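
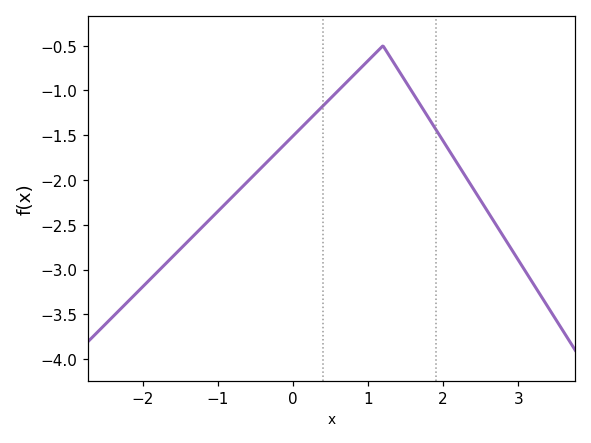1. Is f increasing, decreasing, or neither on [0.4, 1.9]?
neither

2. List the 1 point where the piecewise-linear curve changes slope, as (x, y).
(1.2, -0.5)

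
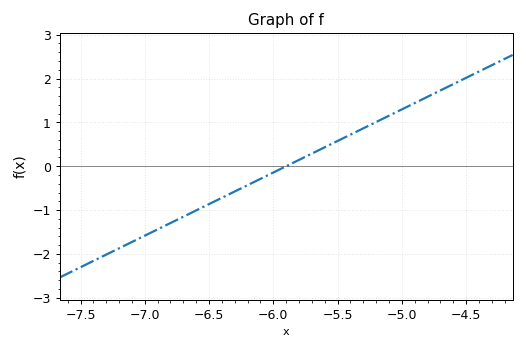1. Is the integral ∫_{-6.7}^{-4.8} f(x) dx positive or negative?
positive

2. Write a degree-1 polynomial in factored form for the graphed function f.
y = 1.44(x + 5.9)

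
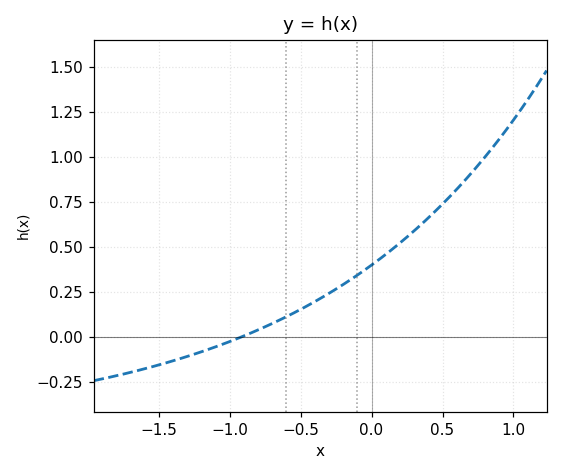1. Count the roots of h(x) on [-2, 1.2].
1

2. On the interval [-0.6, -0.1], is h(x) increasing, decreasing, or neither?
increasing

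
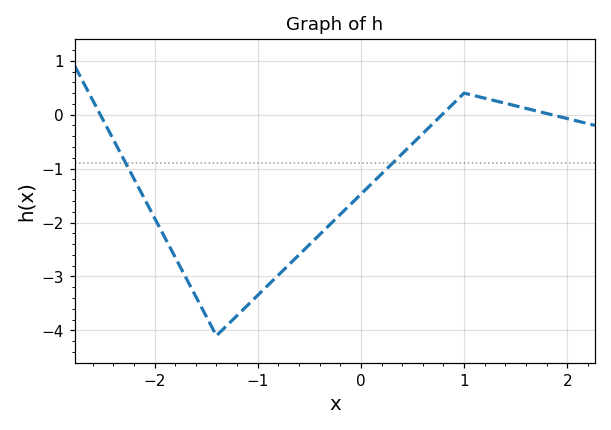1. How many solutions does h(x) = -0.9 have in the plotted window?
2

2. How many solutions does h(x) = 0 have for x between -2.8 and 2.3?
3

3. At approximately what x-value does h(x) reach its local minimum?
-1.4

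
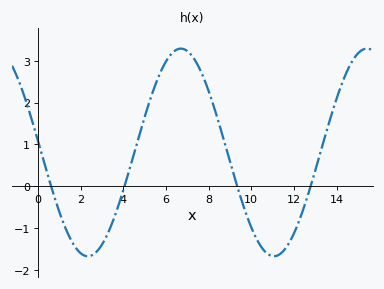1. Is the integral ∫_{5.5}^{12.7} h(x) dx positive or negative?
positive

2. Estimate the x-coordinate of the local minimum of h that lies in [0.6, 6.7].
2.33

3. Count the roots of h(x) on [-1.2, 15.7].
4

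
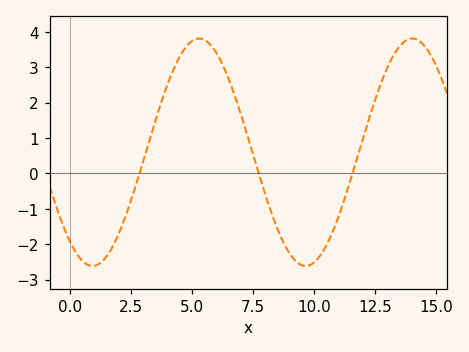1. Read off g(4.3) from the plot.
3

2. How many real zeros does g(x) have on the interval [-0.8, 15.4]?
3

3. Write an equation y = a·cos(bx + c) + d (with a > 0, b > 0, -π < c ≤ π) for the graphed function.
y = 3.21cos(0.72x + 2.5) + 0.6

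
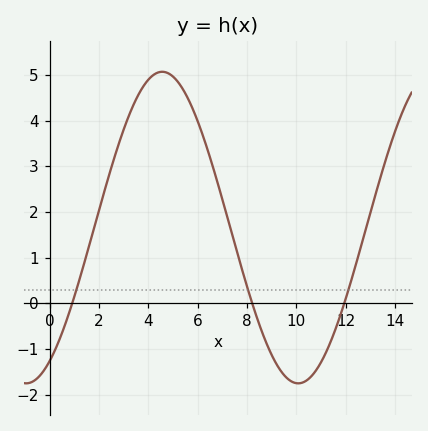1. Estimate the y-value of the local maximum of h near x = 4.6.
5.1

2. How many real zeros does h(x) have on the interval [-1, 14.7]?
3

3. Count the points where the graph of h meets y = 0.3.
3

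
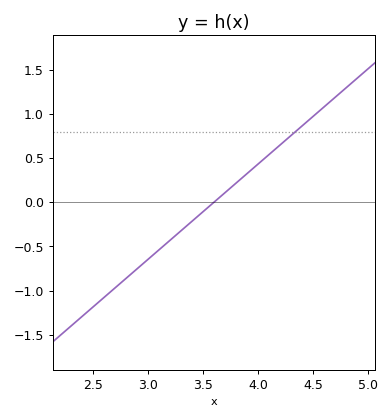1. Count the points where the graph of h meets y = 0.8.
1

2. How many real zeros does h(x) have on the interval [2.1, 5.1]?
1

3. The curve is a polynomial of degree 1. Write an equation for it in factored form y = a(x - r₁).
y = 1.08(x - 3.6)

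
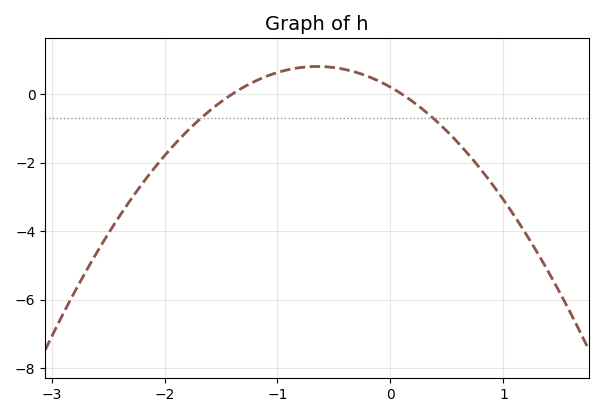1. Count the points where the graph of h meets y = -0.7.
2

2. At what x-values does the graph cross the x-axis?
-1.4, 0.1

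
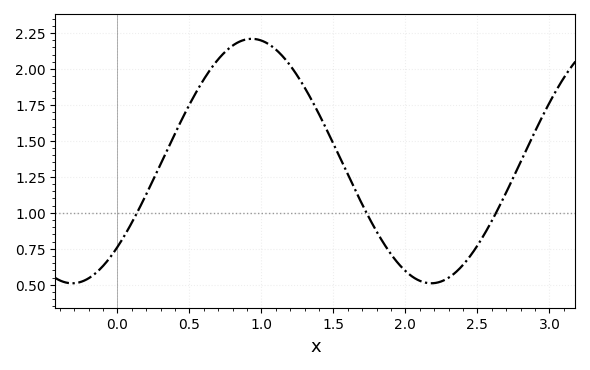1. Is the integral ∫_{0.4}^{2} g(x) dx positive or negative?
positive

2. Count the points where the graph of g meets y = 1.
3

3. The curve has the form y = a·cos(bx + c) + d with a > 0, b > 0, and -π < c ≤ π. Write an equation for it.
y = 0.85cos(2.5x - 2.4) + 1.36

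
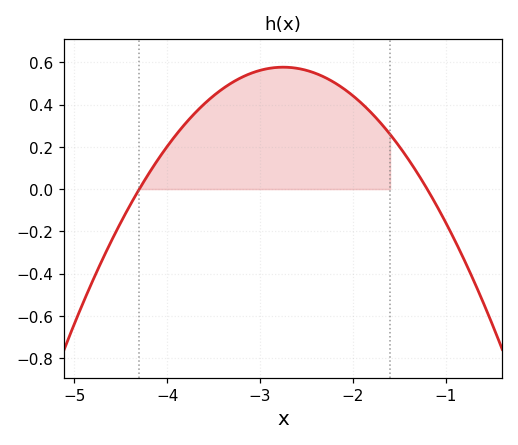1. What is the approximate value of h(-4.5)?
-0.158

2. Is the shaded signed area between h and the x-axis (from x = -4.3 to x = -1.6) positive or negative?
positive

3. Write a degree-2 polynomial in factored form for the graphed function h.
y = -0.24(x + 4.3)(x + 1.2)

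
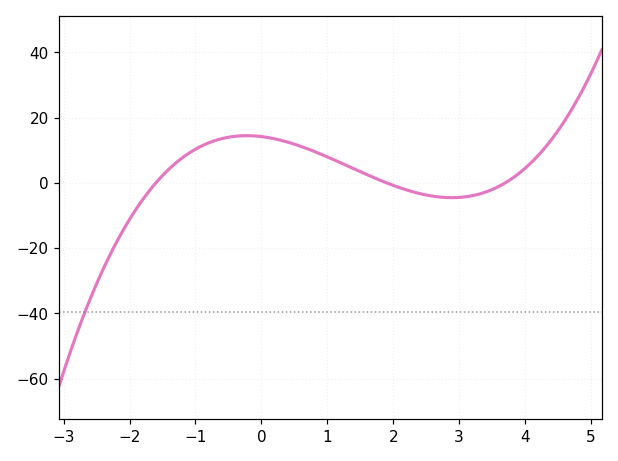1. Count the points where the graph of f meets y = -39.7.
1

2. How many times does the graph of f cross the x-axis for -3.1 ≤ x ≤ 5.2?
3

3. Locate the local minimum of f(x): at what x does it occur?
2.89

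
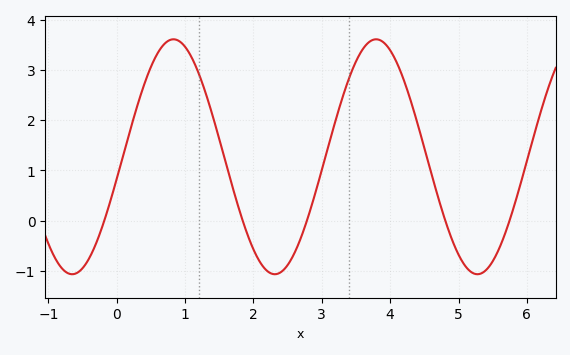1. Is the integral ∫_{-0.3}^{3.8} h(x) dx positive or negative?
positive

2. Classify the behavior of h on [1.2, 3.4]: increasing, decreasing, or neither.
neither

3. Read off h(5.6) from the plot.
-0.5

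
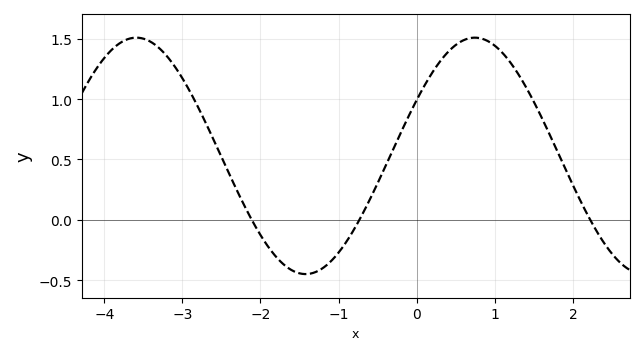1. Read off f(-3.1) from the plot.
1.27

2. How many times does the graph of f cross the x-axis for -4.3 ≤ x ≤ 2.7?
3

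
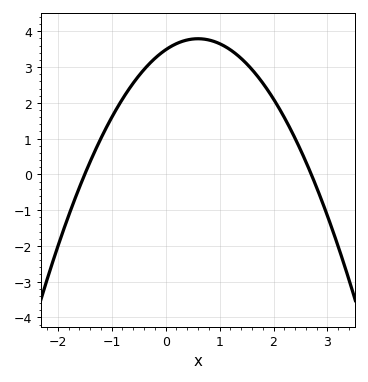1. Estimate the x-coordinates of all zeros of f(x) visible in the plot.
-1.5, 2.7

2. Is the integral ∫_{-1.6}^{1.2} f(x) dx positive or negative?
positive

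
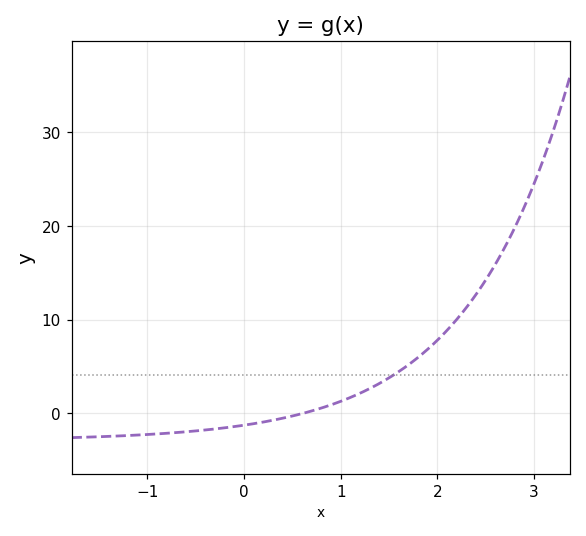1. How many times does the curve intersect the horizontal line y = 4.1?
1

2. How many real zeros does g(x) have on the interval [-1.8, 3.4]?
1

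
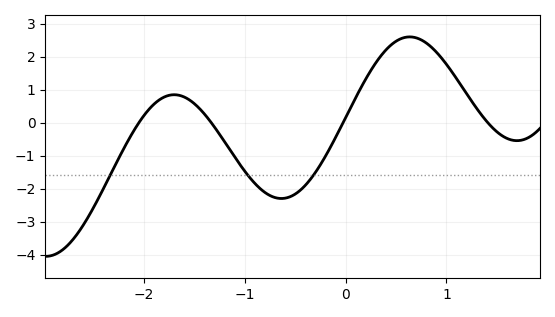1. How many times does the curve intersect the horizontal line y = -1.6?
3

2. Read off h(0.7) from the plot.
2.57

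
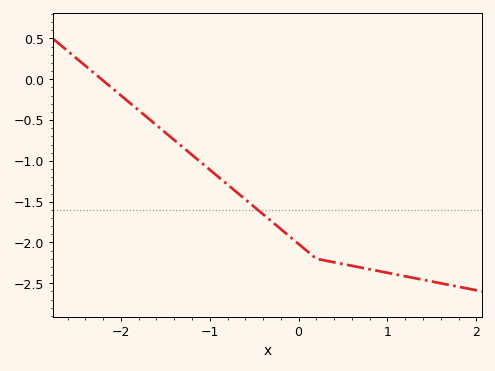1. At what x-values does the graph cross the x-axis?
-2.22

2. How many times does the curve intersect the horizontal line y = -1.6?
1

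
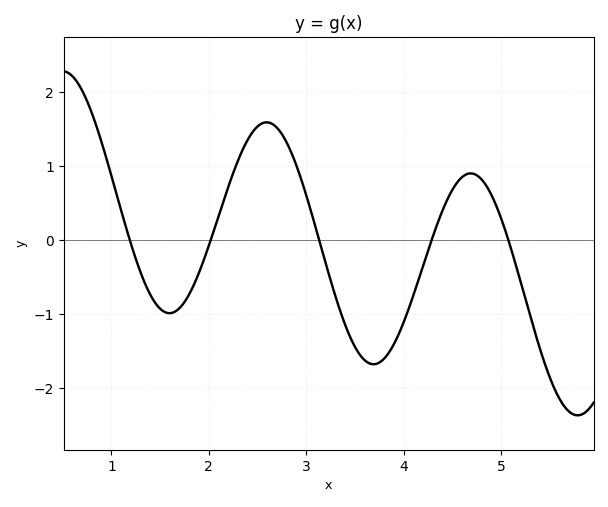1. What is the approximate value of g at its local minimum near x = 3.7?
-1.7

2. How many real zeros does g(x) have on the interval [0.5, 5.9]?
5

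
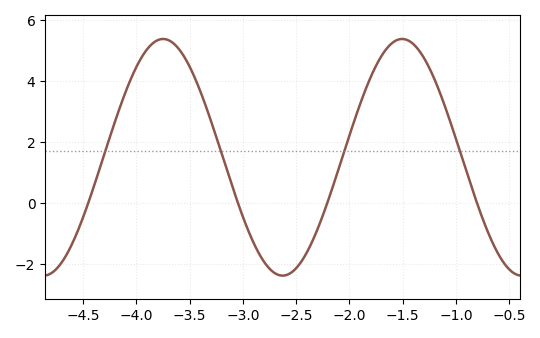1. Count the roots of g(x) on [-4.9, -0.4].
4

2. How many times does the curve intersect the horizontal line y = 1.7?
4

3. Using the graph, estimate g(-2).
2.21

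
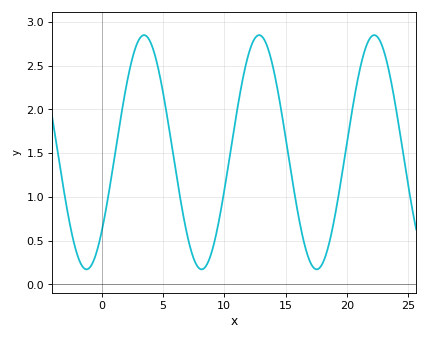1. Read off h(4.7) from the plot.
2.4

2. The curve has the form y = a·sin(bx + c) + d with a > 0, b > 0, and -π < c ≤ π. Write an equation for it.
y = 1.34sin(0.67x - 0.75) + 1.51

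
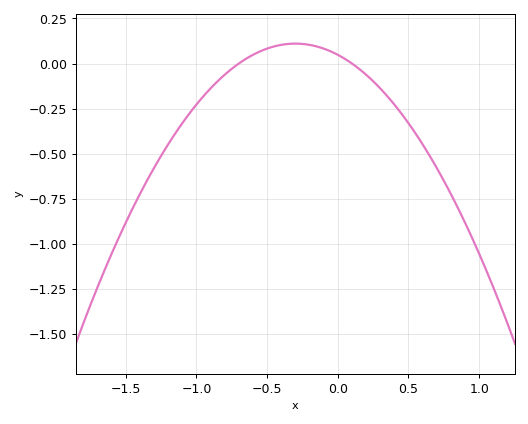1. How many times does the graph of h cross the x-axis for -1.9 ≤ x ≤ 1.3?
2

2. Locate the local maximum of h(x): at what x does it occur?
-0.3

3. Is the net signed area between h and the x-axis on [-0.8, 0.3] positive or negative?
positive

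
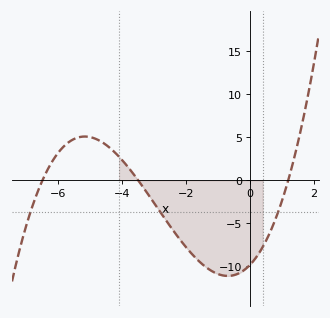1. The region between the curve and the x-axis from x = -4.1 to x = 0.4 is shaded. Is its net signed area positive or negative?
negative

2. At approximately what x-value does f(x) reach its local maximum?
-5.17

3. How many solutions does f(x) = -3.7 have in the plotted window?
3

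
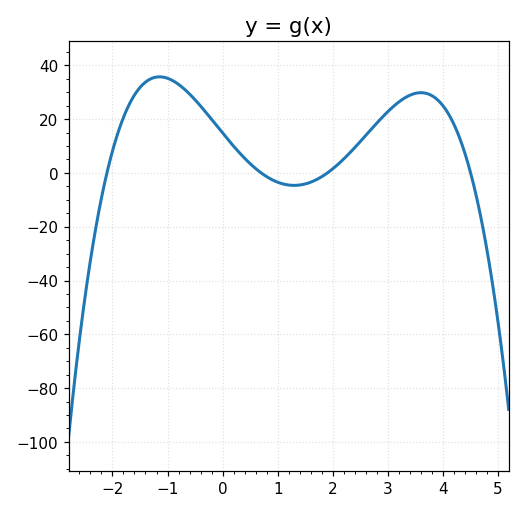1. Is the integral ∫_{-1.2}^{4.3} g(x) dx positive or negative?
positive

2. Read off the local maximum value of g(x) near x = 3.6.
30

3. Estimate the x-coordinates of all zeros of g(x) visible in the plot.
-2.2, 0.8, 2, 4.4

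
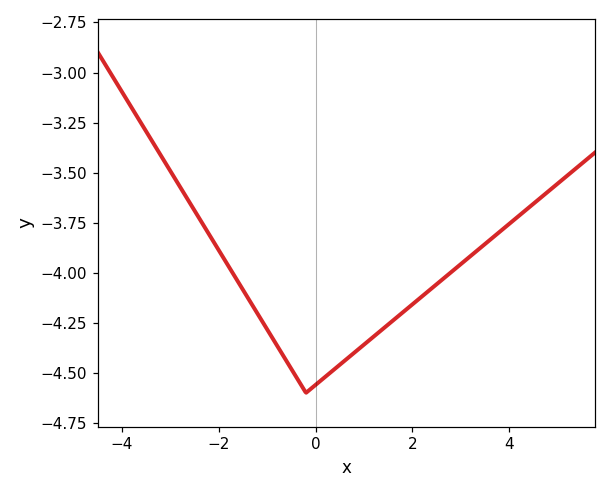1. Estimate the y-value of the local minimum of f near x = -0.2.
-4.6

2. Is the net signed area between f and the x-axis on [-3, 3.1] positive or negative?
negative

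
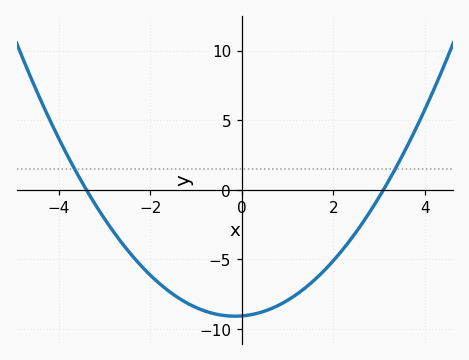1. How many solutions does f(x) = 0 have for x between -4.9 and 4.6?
2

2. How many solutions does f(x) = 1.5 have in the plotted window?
2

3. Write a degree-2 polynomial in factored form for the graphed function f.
y = 0.86(x + 3.4)(x - 3.1)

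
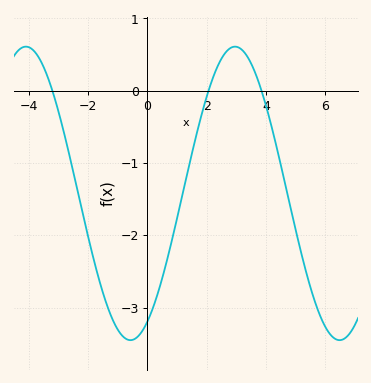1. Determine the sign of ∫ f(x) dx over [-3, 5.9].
negative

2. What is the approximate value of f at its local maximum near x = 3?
0.61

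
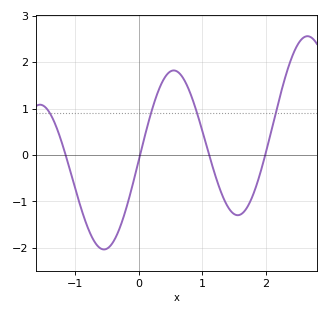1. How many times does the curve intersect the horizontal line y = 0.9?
4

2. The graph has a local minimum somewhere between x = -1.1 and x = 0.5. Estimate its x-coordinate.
-0.6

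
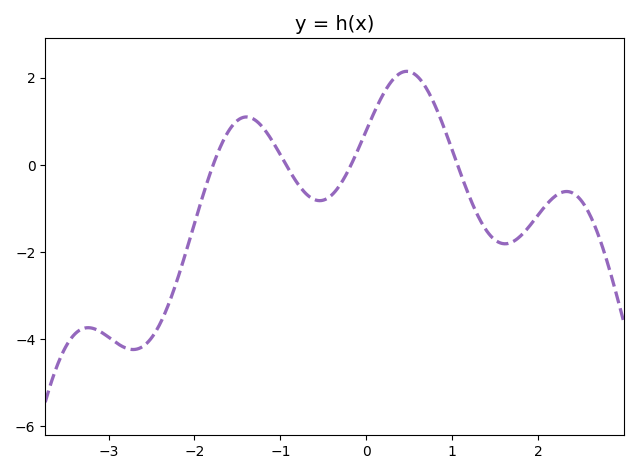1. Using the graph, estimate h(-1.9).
-0.6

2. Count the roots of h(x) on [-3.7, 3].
4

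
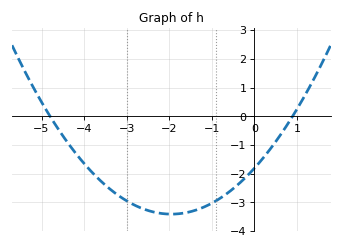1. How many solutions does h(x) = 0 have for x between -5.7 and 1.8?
2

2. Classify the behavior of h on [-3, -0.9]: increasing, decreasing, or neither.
neither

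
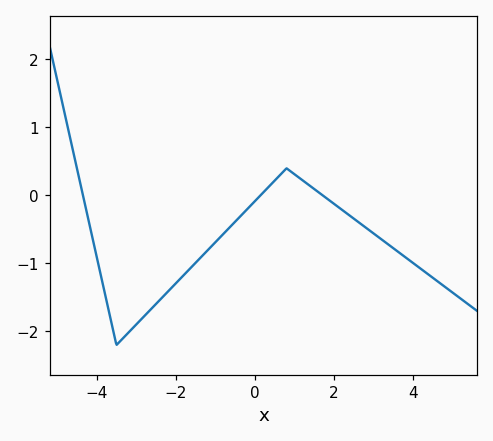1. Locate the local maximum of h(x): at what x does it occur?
0.8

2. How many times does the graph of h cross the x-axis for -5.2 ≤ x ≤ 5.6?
3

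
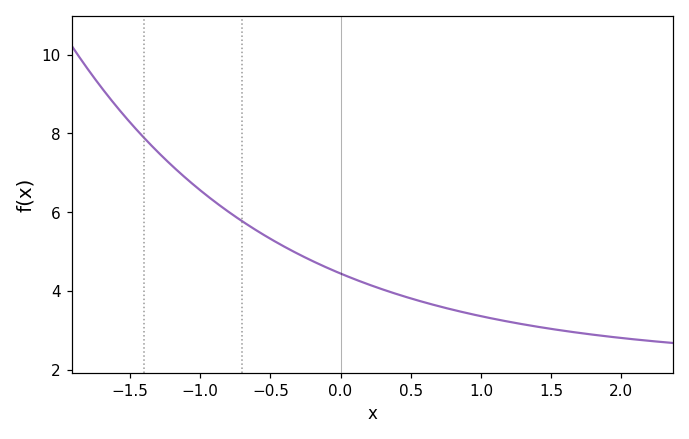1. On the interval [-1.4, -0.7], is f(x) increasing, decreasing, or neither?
decreasing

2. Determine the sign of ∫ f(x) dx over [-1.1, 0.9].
positive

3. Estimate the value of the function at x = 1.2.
3.21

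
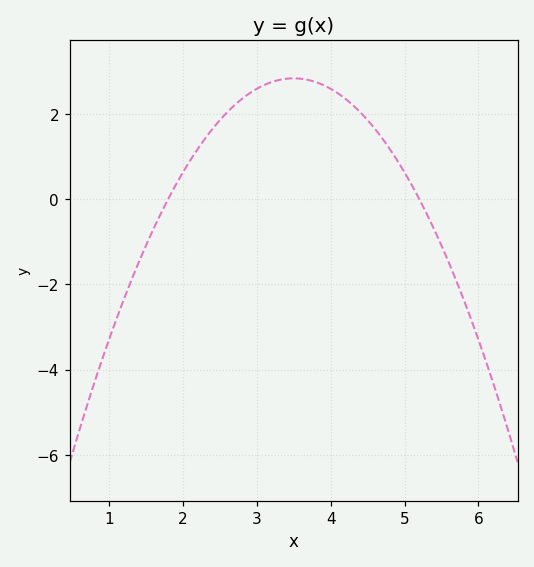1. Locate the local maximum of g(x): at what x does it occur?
3.5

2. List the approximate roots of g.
1.8, 5.2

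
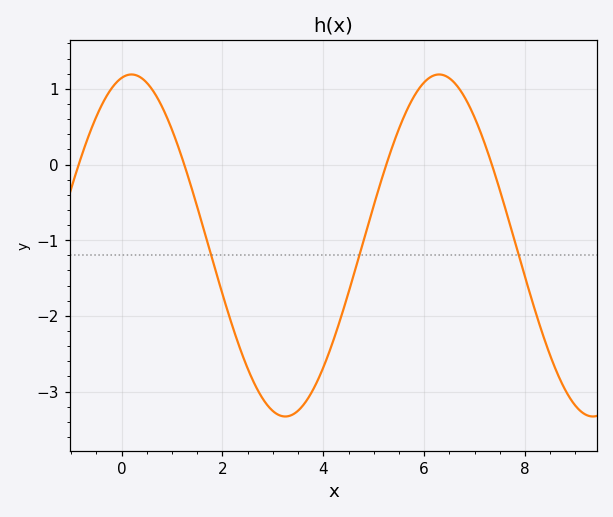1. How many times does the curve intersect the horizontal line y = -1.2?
3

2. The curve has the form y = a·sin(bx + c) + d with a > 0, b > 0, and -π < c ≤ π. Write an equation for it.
y = 2.26sin(1x + 1.4) - 1.07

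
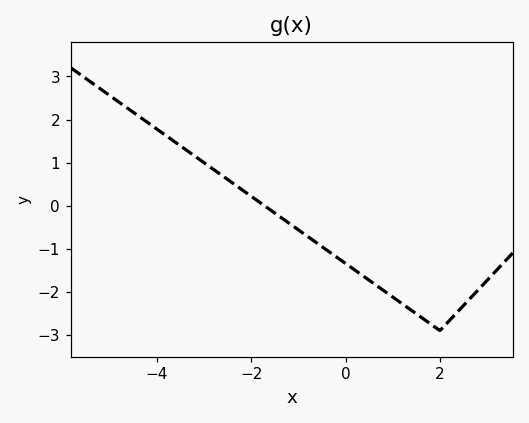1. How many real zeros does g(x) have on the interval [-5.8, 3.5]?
1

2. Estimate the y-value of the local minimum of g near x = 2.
-2.9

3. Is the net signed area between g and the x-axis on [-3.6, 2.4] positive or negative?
negative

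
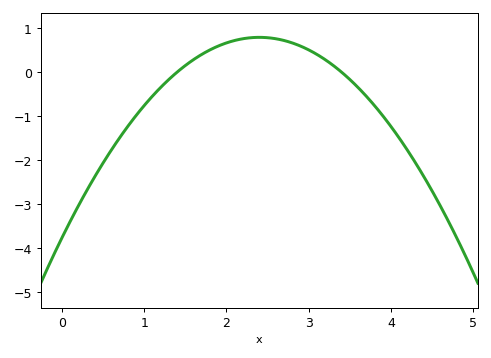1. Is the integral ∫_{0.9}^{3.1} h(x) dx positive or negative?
positive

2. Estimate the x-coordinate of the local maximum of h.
2.4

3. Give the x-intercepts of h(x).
1.4, 3.4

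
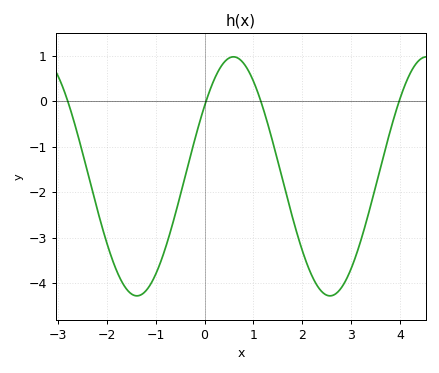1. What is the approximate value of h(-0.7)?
-2.87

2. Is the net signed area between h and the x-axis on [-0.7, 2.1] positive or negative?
negative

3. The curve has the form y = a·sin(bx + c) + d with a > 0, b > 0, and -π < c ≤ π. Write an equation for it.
y = 2.63sin(1.59x + 0.632) - 1.65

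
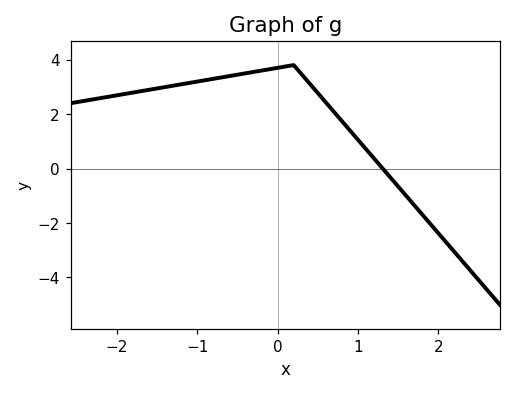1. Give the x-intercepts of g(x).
1.3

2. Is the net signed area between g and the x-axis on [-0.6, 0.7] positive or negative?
positive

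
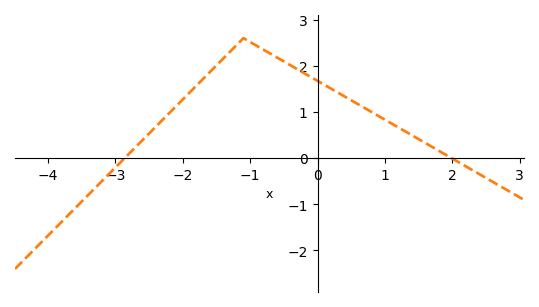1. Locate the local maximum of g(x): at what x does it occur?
-1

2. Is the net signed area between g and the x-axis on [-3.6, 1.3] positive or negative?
positive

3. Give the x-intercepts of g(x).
-2.8, 2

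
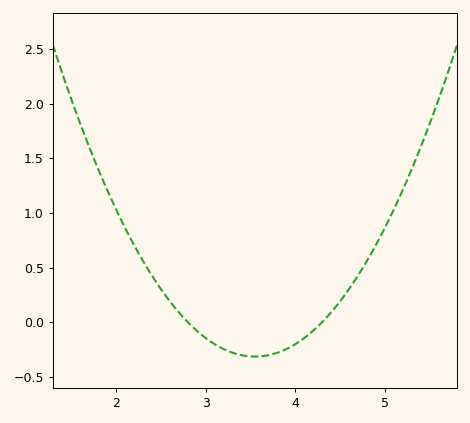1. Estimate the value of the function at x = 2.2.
0.706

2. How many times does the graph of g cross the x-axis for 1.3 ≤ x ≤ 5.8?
2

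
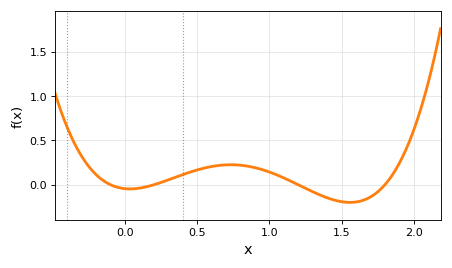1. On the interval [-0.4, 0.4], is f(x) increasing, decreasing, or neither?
neither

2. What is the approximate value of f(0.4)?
0.1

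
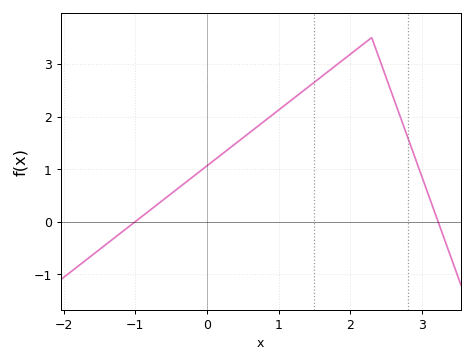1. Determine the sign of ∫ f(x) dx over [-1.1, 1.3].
positive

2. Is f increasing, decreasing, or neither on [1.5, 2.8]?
neither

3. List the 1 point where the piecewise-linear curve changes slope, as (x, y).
(2.3, 3.5)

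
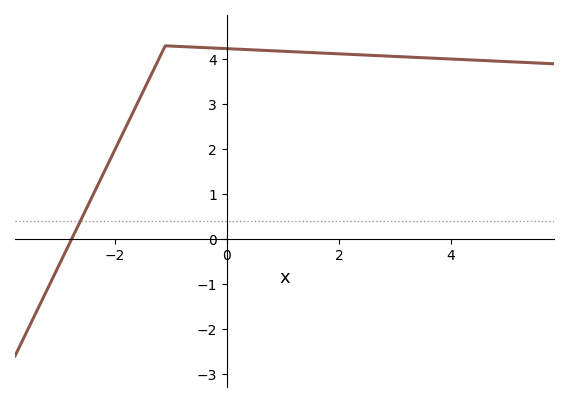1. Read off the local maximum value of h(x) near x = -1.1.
4.3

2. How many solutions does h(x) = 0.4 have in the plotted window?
1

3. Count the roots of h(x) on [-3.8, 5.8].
1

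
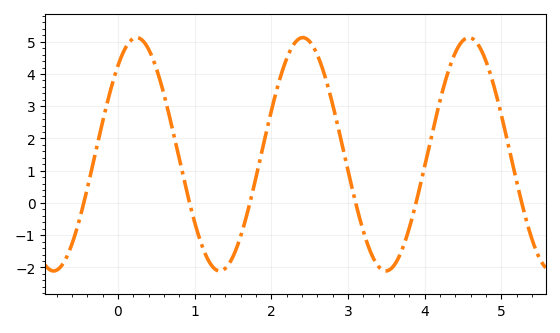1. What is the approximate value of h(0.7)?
2.4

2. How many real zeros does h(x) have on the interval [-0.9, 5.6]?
6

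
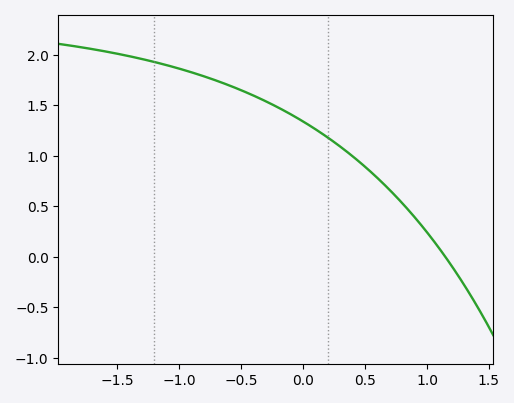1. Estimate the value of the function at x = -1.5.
2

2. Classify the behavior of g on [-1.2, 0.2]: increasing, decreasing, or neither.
decreasing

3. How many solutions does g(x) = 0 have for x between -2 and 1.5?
1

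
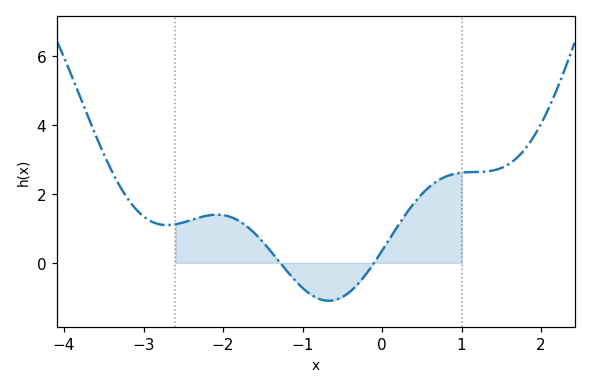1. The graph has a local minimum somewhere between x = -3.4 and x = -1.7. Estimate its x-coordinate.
-2.7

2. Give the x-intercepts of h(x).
-1.3, -0.1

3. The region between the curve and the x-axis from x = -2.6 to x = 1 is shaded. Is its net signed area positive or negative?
positive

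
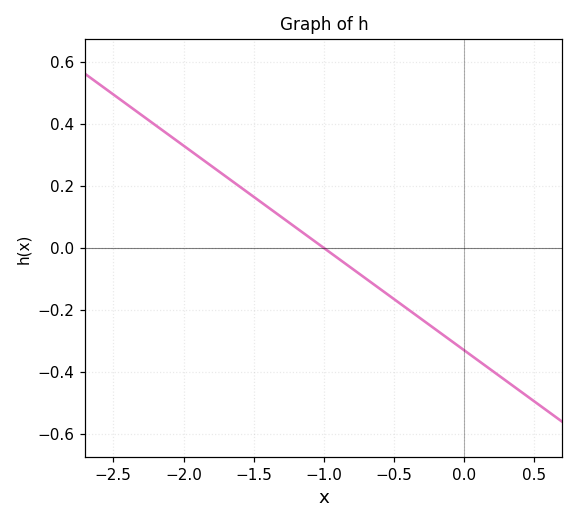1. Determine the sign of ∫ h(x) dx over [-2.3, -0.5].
positive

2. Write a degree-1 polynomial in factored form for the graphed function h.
y = -0.33(x + 1)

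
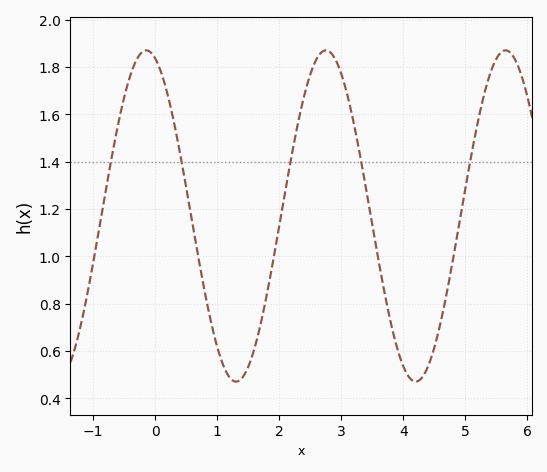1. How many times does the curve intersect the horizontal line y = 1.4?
5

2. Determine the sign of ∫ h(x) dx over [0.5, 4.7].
positive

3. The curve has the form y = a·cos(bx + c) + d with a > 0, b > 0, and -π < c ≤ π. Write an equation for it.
y = 0.7cos(2.17x + 0.312) + 1.17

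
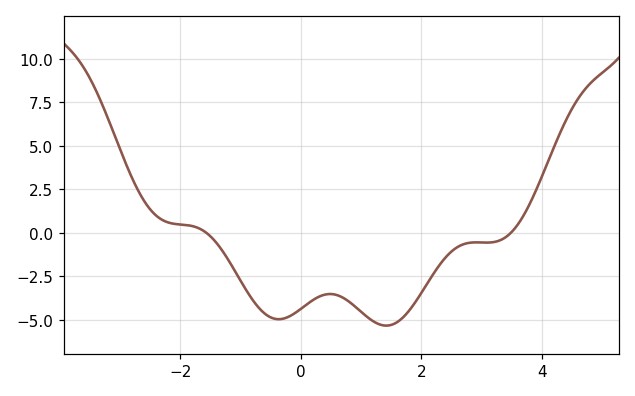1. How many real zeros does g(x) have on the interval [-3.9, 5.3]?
2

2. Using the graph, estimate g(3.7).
1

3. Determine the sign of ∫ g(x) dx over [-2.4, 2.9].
negative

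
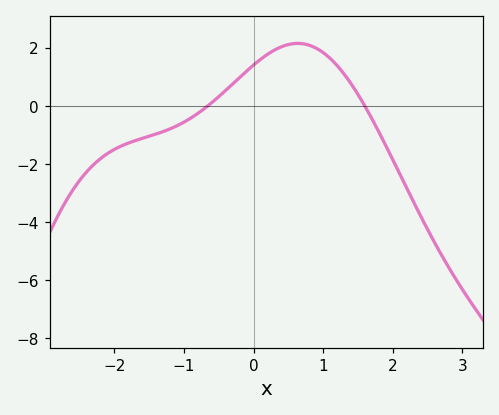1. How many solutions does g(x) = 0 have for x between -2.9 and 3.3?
2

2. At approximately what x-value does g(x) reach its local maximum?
0.6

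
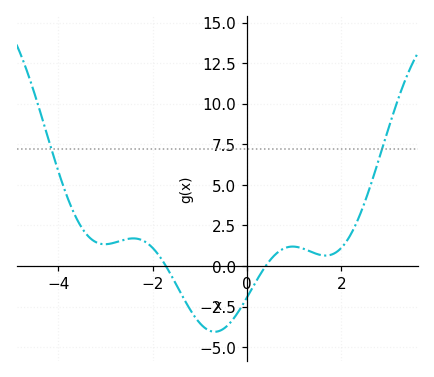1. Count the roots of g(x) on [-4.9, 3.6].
2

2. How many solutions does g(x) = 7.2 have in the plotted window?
2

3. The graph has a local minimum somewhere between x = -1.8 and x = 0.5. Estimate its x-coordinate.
-0.684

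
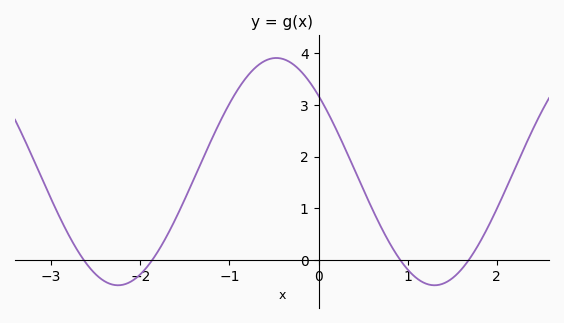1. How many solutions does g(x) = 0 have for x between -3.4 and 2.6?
4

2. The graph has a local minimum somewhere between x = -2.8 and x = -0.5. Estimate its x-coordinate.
-2.2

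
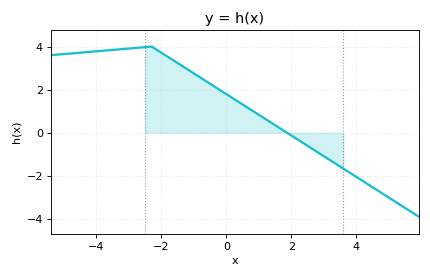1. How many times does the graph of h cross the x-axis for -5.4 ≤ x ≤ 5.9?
1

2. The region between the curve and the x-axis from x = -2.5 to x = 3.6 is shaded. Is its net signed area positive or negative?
positive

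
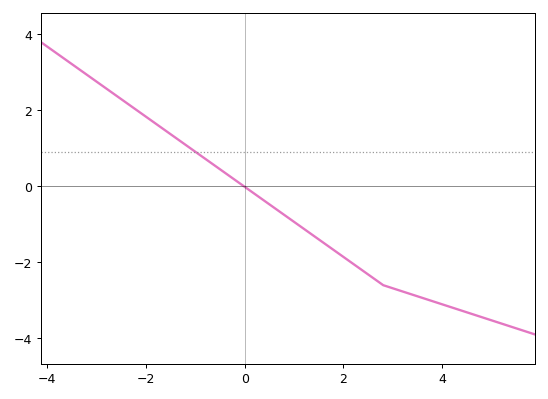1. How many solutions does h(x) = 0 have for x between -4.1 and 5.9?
1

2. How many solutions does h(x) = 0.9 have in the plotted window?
1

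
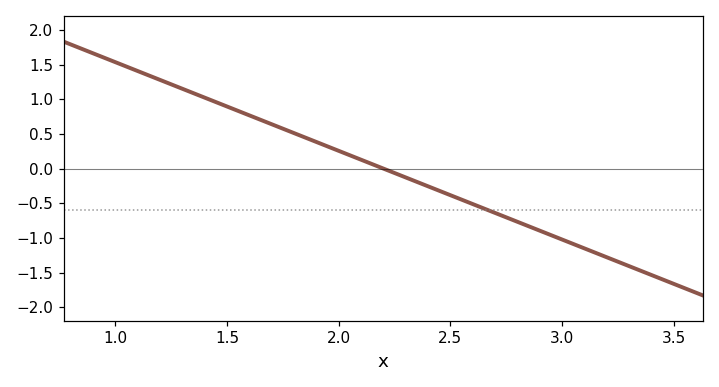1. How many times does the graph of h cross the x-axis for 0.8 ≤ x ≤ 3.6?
1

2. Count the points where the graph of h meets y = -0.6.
1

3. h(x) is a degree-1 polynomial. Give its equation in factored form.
y = -1.28(x - 2.2)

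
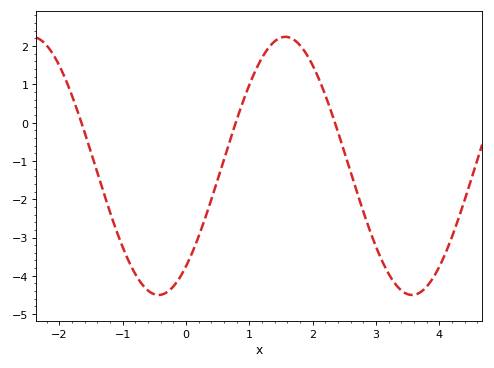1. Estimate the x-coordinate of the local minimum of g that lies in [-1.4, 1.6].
-0.4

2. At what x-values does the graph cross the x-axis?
-1.7, 0.8, 2.3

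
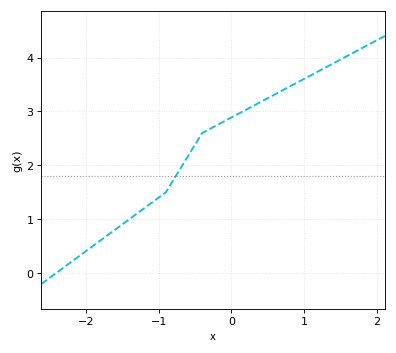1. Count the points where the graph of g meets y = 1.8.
1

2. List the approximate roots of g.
-2.4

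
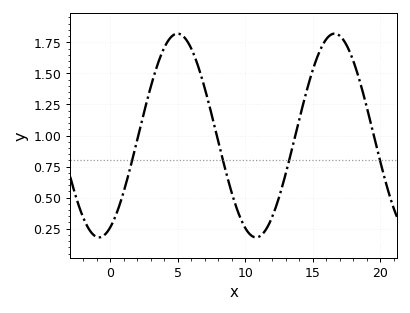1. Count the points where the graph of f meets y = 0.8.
4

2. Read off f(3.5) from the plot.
1.58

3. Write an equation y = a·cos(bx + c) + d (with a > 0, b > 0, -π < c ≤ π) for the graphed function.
y = 0.82cos(0.54x - 2.7) + 1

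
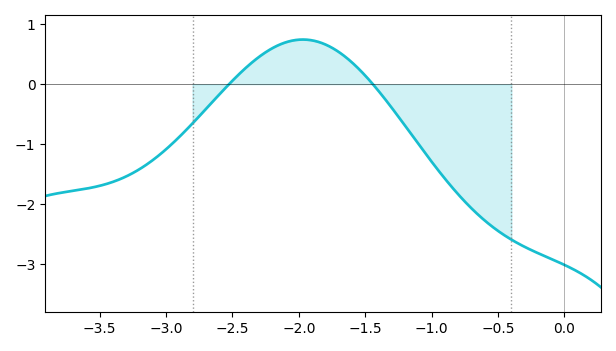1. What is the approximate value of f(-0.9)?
-1.6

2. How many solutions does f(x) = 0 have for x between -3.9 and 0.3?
2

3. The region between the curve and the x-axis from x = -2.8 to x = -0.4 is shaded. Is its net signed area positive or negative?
negative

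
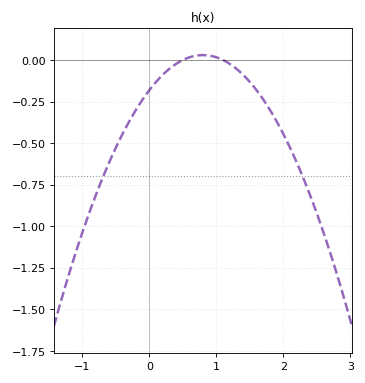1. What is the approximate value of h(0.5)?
0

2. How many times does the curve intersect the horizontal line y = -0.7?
2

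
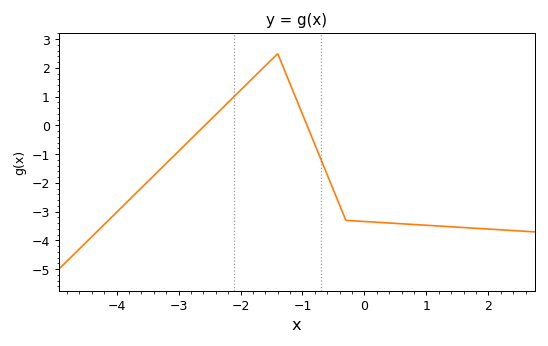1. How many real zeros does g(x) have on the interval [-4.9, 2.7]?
2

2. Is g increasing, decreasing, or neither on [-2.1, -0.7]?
neither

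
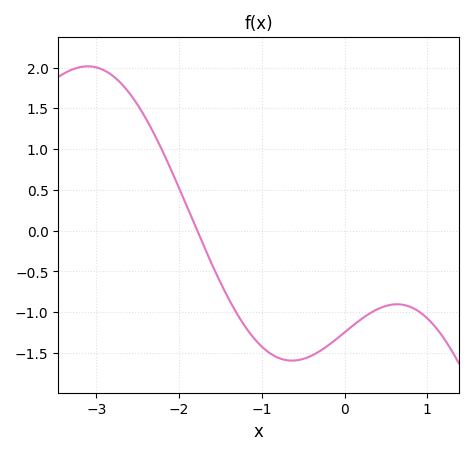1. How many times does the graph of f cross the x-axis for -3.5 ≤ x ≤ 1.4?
1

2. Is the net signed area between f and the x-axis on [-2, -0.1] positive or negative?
negative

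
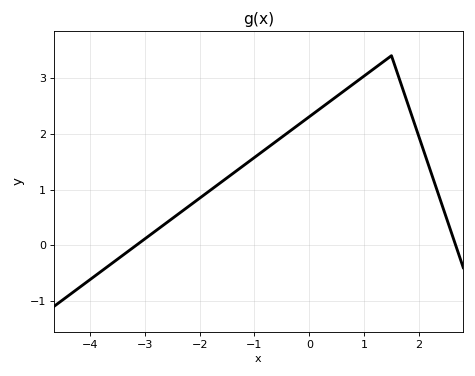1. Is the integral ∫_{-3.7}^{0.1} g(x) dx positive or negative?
positive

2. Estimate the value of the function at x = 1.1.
3.11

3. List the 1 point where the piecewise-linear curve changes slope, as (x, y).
(1.5, 3.4)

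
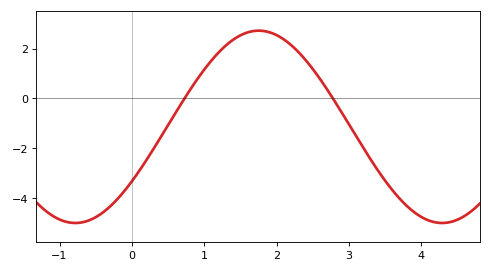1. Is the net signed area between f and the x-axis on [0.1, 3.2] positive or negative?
positive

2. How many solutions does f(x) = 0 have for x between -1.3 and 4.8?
2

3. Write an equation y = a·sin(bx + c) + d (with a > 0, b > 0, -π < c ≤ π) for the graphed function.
y = 3.86sin(1.2x - 0.6) - 1.14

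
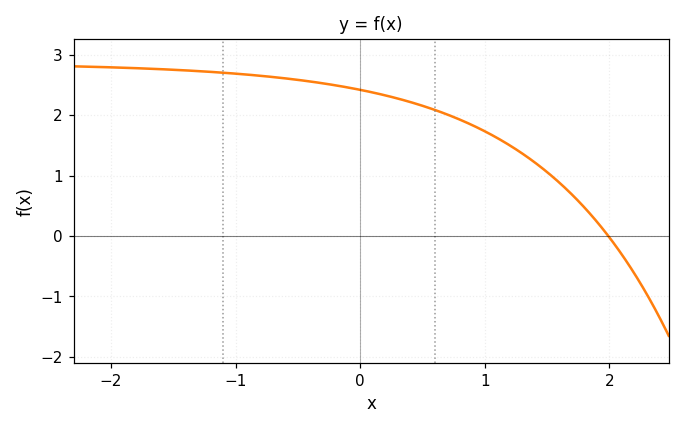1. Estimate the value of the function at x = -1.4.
2.74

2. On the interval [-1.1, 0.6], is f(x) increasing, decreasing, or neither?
decreasing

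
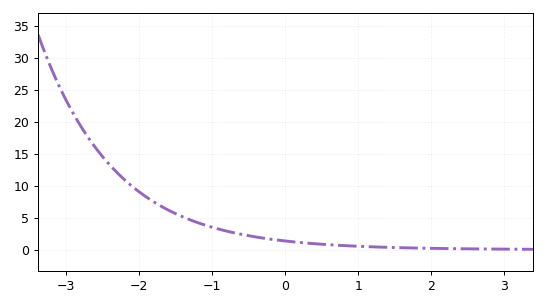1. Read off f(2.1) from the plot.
0.194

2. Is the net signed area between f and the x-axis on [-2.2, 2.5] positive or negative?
positive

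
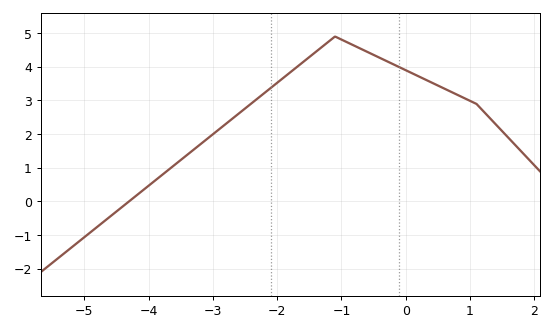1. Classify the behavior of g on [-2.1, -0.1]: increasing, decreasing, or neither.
neither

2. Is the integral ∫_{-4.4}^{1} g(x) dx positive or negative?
positive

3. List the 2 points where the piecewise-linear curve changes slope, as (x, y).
(-1.1, 4.9); (1.1, 2.9)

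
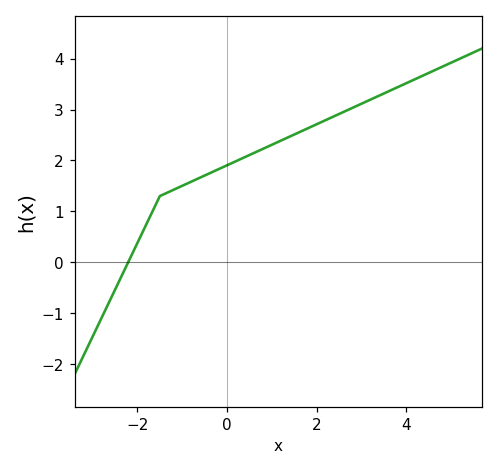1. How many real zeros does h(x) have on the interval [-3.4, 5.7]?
1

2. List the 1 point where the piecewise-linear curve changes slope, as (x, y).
(-1.5, 1.3)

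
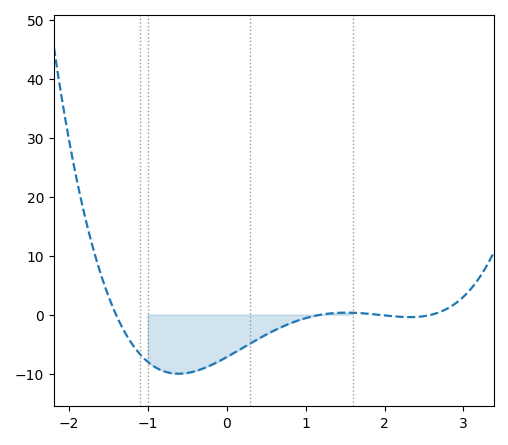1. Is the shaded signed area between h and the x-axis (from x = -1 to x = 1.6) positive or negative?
negative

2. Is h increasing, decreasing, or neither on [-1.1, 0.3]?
neither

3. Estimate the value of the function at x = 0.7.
-2.08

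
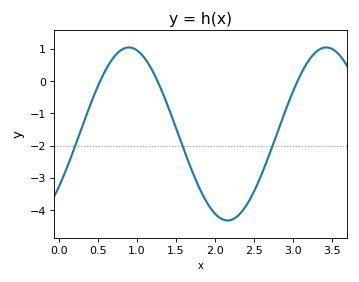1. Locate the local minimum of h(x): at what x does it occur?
2.2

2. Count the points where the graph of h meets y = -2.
3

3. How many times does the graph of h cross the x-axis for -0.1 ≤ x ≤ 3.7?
3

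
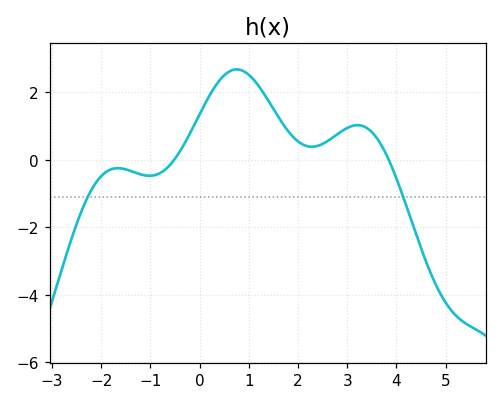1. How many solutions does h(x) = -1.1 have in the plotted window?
2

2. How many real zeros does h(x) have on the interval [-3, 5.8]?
2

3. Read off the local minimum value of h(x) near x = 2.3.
0.4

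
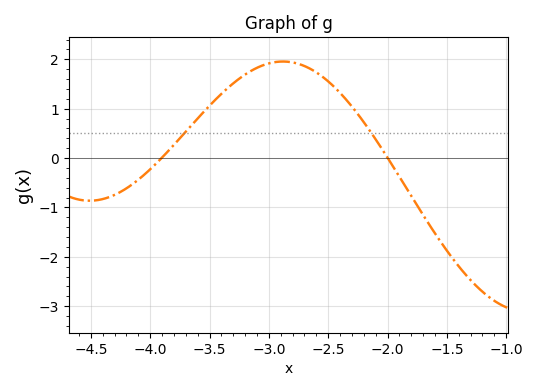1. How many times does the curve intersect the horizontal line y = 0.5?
2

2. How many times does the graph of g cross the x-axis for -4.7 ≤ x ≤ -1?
2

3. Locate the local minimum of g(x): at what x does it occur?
-4.5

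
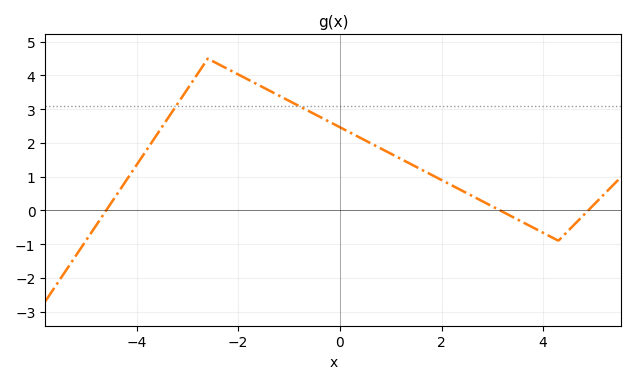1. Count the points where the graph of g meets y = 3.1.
2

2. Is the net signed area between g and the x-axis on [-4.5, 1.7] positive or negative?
positive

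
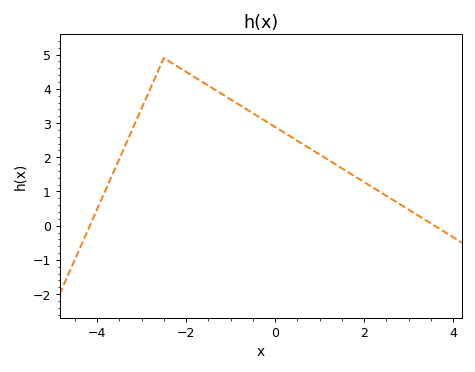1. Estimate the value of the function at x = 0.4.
2.6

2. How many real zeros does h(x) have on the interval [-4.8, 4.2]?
2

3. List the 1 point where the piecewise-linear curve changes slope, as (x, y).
(-2.5, 4.9)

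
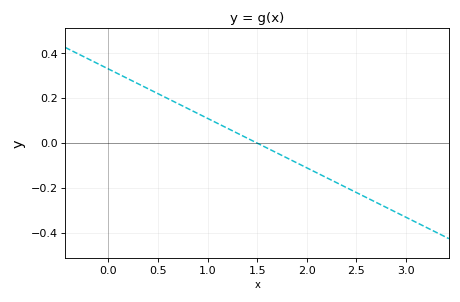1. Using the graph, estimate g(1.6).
-0.02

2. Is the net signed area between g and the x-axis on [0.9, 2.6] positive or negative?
negative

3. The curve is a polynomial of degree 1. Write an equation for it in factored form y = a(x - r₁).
y = -0.22(x - 1.5)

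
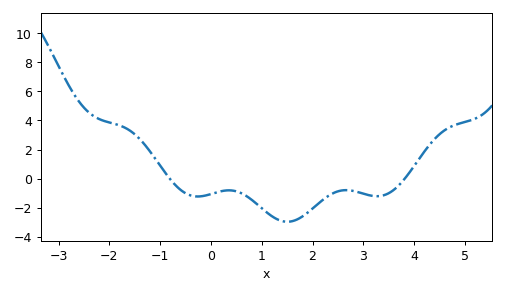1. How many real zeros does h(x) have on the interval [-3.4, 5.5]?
2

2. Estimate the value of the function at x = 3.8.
0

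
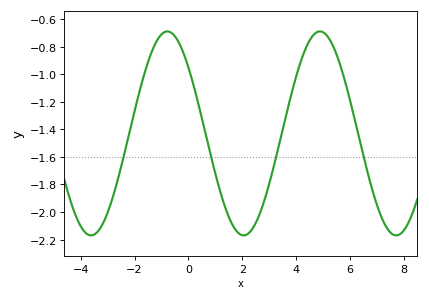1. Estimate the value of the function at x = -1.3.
-0.808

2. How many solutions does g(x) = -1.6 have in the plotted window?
4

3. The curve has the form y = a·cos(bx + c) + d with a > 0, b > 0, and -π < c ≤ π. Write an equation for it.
y = 0.74cos(1.11x + 0.87) - 1.43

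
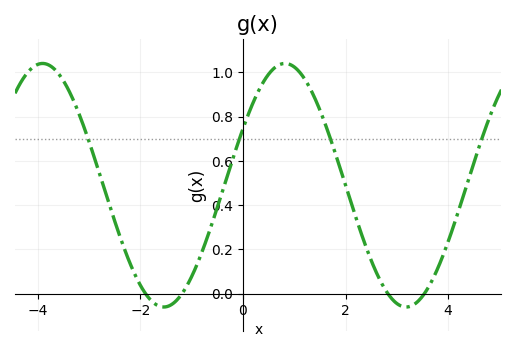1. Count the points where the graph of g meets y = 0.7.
4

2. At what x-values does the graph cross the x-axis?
-1.9, -1.19, 2.83, 3.54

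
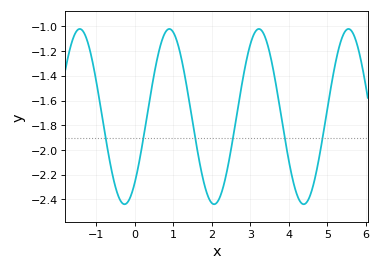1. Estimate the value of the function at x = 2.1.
-2.44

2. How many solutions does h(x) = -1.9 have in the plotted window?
6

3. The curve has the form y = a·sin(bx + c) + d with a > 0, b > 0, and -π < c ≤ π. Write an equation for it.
y = 0.71sin(2.7x - 0.85) - 1.73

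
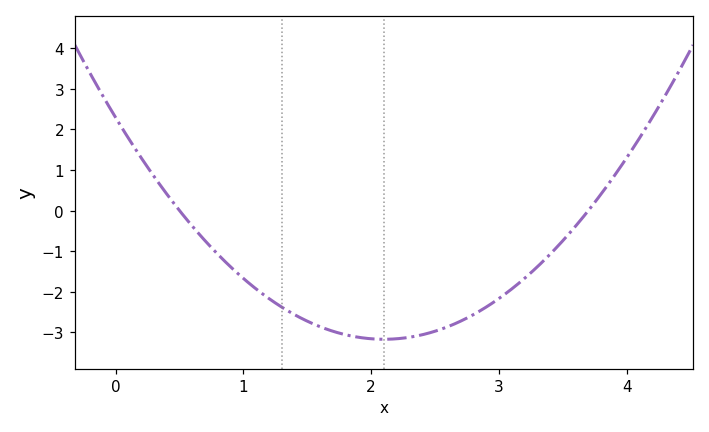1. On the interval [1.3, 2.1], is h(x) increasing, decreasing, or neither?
decreasing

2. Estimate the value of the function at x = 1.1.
-1.9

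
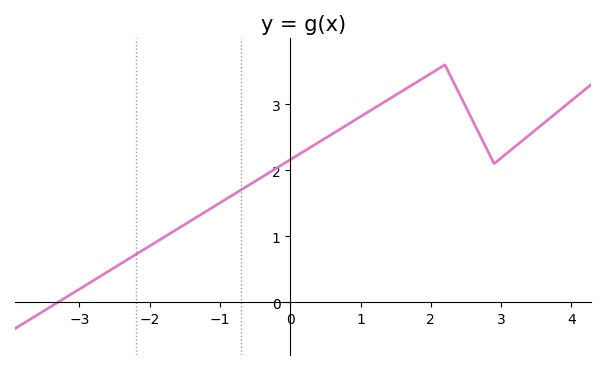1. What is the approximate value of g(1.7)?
3.27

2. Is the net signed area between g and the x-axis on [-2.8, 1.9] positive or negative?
positive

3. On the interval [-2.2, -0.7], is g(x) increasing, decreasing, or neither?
increasing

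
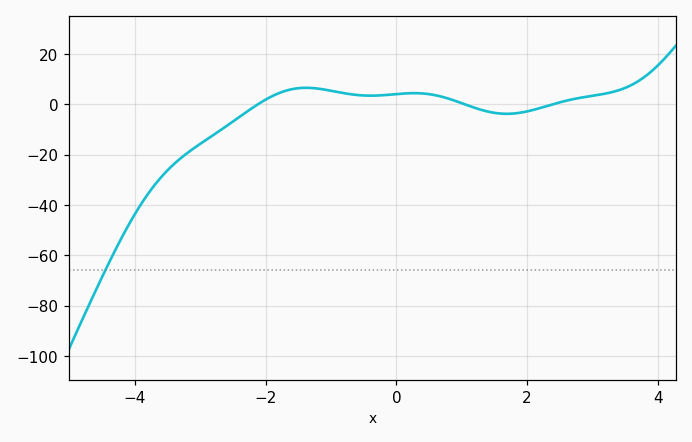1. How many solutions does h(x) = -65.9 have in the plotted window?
1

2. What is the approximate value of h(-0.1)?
4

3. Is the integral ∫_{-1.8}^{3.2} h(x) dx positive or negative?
positive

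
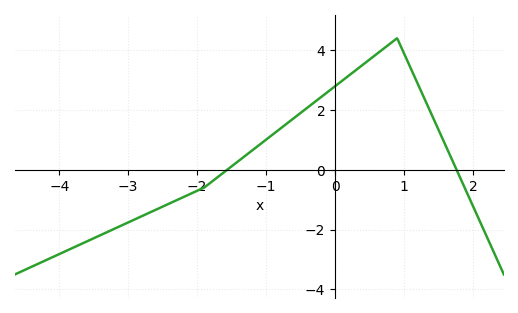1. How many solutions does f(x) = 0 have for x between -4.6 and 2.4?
2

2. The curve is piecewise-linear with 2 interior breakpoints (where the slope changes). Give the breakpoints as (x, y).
(-1.9, -0.6); (0.9, 4.4)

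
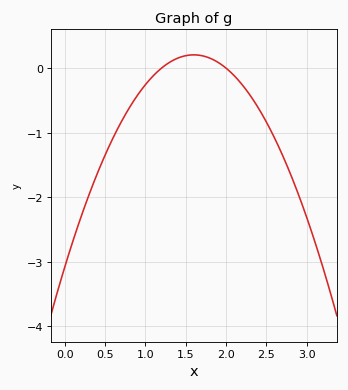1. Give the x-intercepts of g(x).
1.2, 2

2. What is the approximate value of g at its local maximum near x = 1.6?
0.2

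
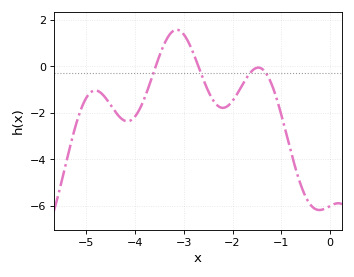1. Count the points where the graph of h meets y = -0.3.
4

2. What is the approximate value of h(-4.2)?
-2.4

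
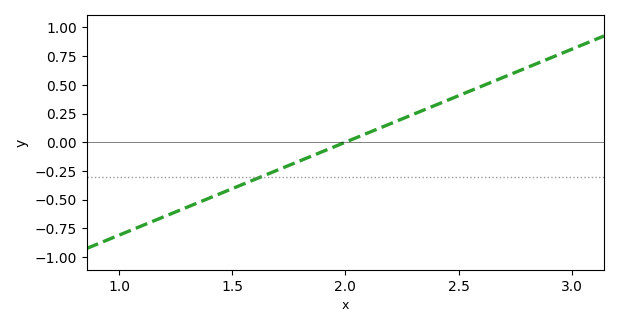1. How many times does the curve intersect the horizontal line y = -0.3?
1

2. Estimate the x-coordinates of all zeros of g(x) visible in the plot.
2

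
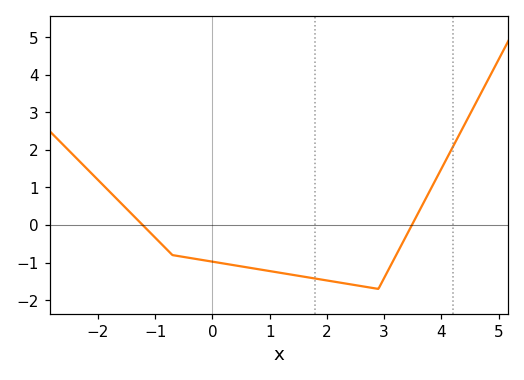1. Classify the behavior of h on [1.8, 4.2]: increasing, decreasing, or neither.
neither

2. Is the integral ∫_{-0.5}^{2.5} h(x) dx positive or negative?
negative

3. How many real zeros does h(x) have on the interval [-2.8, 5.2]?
2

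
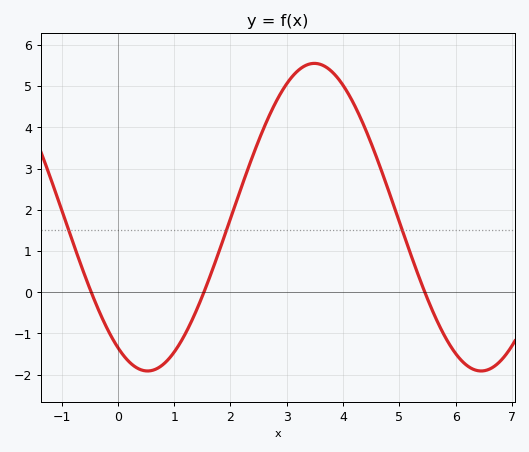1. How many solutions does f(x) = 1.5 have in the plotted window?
3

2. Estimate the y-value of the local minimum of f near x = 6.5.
-1.9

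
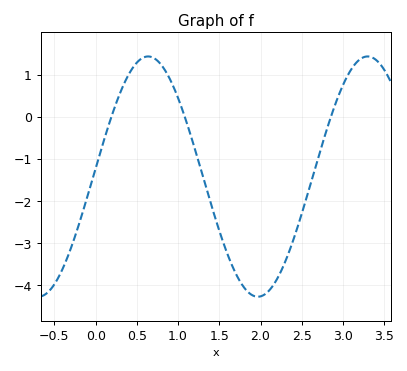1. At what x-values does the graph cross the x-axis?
0.2, 1.1, 2.9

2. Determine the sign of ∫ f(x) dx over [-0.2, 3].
negative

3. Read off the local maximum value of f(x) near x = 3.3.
1.4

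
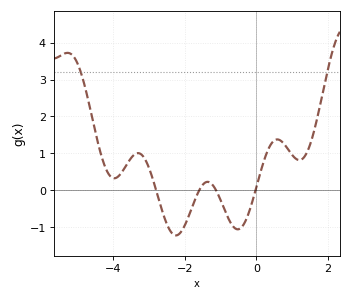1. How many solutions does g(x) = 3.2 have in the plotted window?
2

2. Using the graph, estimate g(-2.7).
-0.3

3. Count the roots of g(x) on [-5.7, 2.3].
4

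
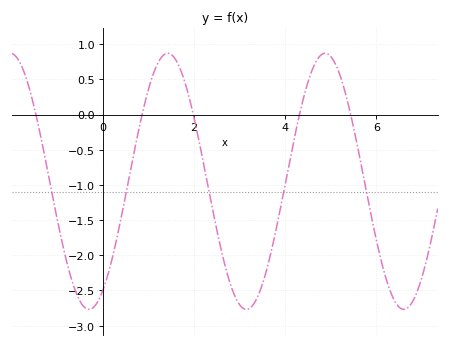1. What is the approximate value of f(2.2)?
-0.662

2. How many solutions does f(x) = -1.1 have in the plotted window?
5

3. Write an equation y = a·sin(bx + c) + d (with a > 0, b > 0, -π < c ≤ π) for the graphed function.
y = 1.82sin(1.82x - 1.02) - 0.95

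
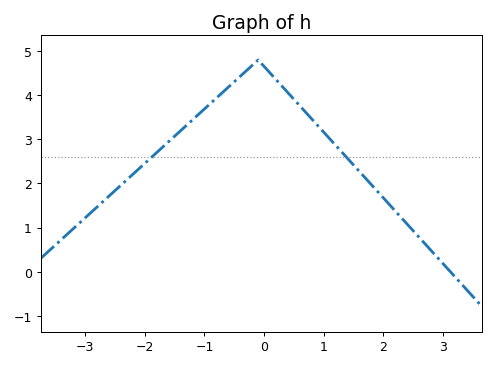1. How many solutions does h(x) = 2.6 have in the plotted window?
2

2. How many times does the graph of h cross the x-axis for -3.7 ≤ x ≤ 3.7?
1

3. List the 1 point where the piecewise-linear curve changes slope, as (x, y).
(-0.1, 4.8)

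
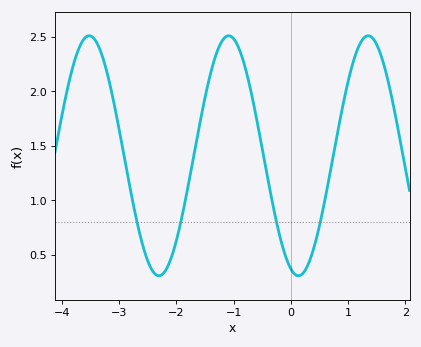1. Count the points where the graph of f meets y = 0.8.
4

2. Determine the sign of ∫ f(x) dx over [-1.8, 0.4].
positive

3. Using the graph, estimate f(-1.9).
0.853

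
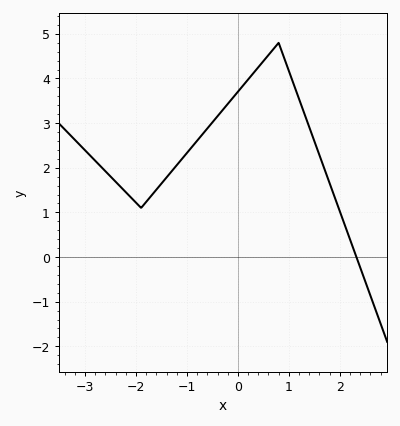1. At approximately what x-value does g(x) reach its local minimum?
-1.9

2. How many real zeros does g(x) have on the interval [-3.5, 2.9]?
1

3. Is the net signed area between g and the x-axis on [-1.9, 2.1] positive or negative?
positive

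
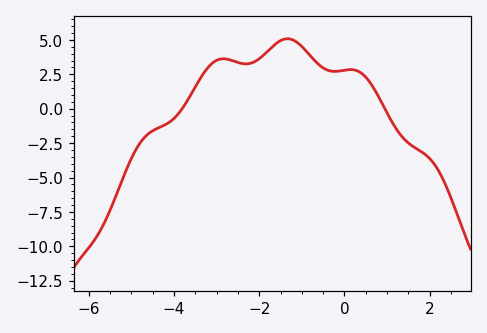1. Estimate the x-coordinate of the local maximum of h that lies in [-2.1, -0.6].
-1.34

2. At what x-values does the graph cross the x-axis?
-3.81, 0.947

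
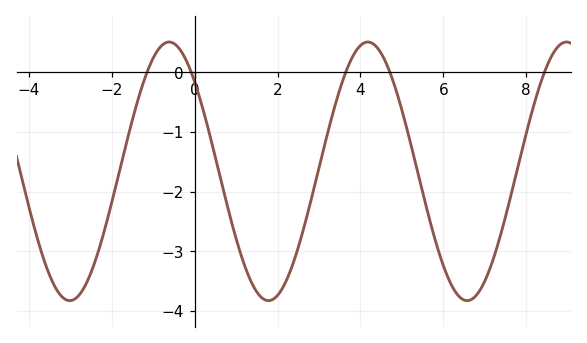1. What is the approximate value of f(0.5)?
-1.43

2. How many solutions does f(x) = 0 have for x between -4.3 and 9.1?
5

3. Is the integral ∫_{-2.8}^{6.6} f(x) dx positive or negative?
negative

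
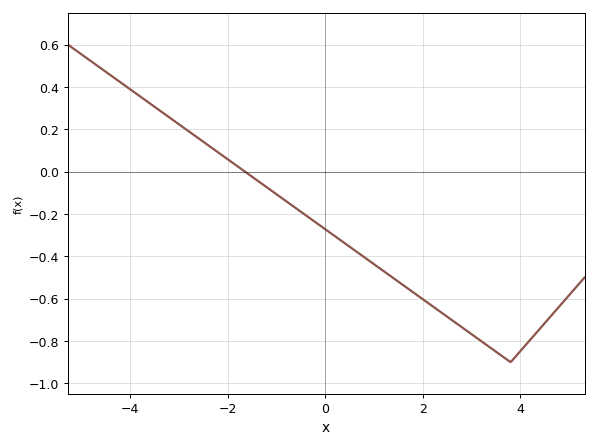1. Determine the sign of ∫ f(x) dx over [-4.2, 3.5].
negative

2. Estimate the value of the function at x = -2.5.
0.14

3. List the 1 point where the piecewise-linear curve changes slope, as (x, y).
(3.8, -0.9)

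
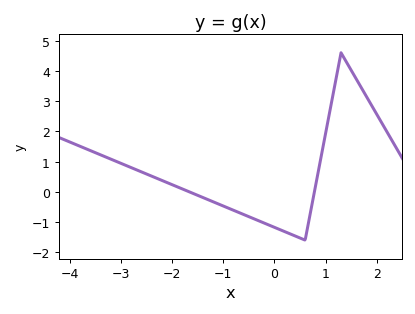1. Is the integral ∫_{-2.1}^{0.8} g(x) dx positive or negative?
negative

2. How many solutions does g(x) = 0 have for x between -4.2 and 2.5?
2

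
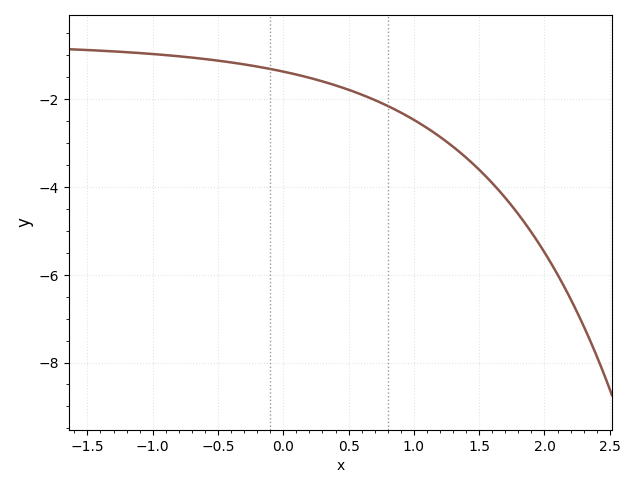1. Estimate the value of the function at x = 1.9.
-5.03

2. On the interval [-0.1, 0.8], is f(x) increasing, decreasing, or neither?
decreasing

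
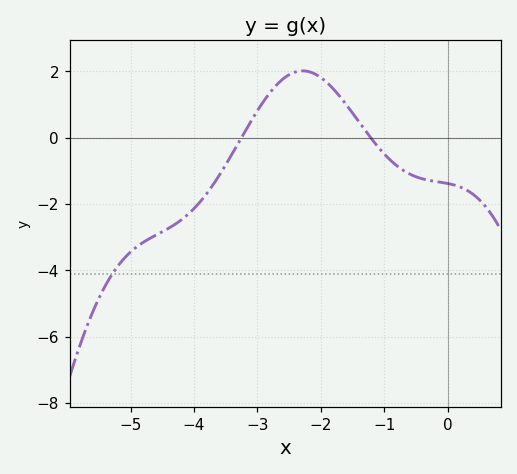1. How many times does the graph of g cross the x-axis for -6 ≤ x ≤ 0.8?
2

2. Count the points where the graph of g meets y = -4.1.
1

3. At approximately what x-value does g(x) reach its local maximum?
-2.3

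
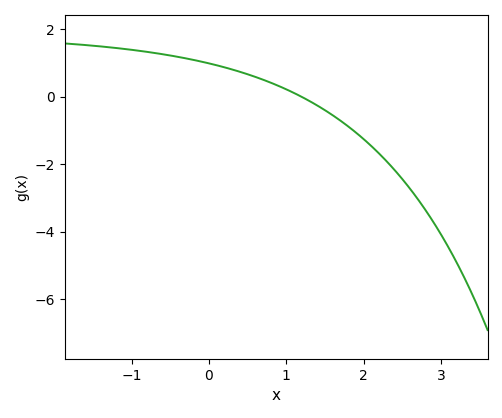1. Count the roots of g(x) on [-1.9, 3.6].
1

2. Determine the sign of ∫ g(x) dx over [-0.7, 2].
positive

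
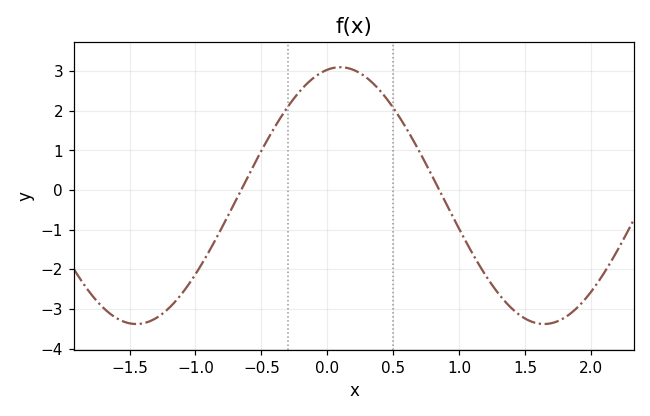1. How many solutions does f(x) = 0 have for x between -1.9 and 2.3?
2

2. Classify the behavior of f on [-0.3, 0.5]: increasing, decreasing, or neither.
neither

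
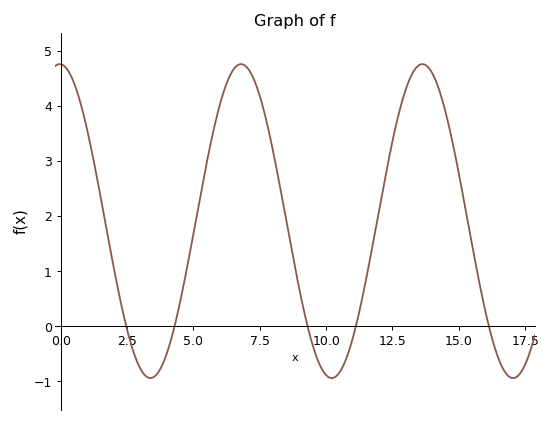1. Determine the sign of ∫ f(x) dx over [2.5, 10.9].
positive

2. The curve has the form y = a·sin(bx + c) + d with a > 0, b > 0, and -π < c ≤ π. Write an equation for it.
y = 2.85sin(0.92x + 1.6) + 1.91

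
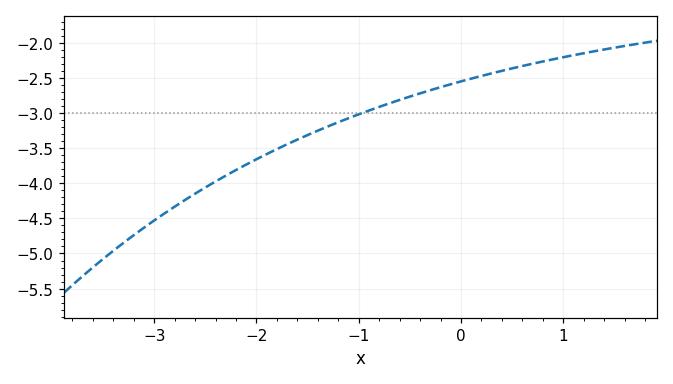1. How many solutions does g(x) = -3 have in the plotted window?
1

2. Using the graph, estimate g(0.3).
-2.45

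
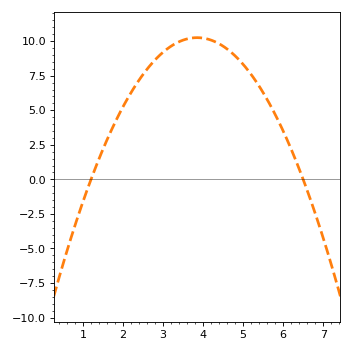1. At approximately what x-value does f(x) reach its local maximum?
3.8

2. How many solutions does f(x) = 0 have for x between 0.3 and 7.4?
2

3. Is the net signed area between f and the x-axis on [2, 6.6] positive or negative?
positive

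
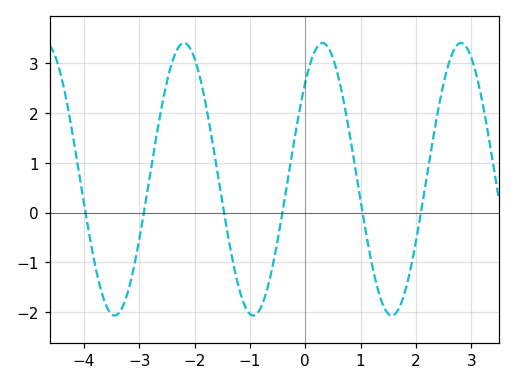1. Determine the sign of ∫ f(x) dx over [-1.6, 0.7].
positive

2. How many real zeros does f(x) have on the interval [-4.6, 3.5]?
6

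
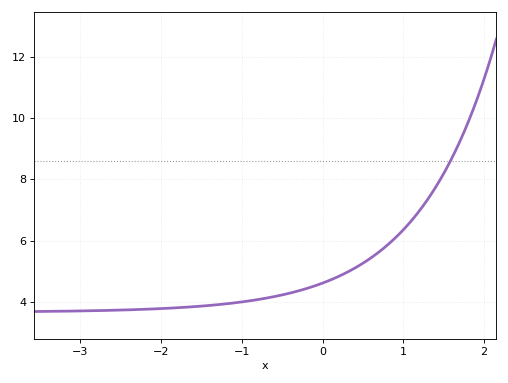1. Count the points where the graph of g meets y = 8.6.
1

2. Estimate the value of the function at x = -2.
3.78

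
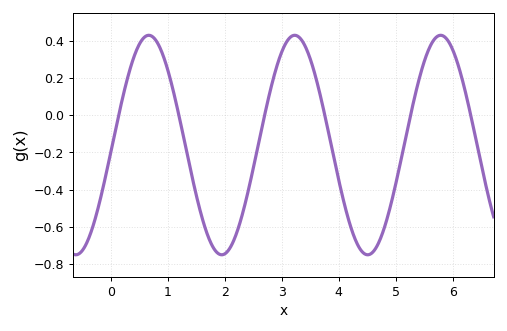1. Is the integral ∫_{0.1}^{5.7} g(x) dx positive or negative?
negative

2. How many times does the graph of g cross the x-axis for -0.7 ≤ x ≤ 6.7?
6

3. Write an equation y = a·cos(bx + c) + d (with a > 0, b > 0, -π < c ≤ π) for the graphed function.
y = 0.59cos(2.45x - 1.62) - 0.16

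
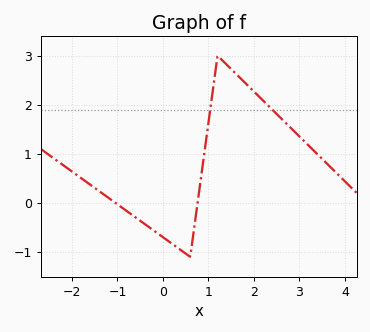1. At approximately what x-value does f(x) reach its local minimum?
0.598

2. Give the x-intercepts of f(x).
-1.04, 0.761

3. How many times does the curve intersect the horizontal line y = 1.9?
2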